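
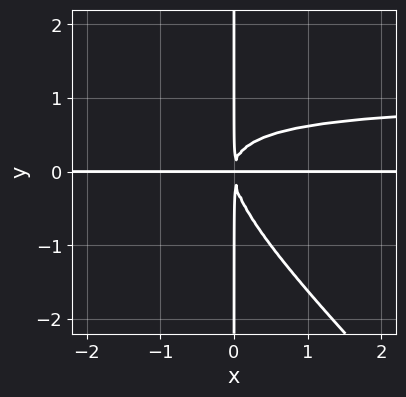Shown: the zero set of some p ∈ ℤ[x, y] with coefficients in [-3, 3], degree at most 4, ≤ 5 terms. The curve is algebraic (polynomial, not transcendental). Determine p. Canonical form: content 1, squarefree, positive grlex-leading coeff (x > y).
First, deg p = 4. A generic line meets the curve in up to 4 points.
Next, against the integer gridlines: every point of the y-axis in the box is on the curve; every point of the x-axis in the box is on the curve.
Finally, these observations pin down the coefficients.

x^2*y^2 + x*y^3 - x^2*y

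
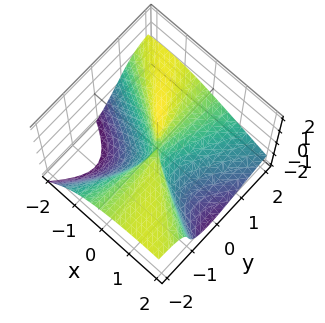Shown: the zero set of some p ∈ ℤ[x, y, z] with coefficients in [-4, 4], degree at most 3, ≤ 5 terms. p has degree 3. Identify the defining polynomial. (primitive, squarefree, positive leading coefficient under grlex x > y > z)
3*y^2*z - 2*y*z^2 + z^3 + 2*x^2 + 3*x*y

1. Degree: the shape is more complex than any degree-2 surface, so deg p = 3.
2. From the visible intercepts: it crosses the x-axis at the gridline x = 0; it crosses the z-axis at the gridline z = 0; the visible y-axis segment lies entirely on the surface.
3. Putting this together gives p.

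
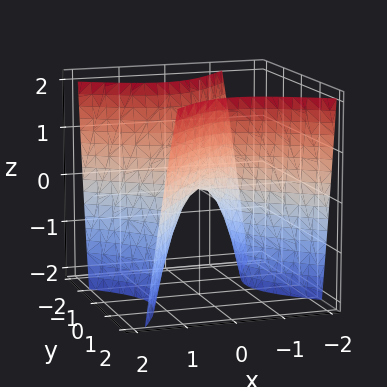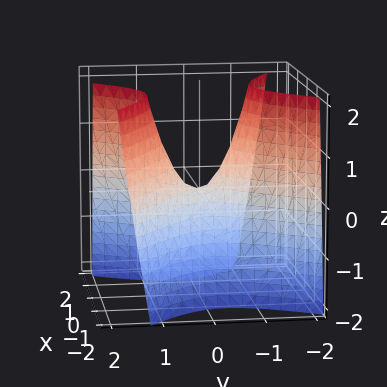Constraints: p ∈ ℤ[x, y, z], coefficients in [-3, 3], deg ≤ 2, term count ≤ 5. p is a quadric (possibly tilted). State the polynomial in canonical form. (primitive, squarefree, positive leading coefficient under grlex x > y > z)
3*x^2 + 2*x*y - 3*y^2 + 2*z

First, deg p = 2.
Then, against the integer gridlines: it crosses the y-axis at the gridline y = 0; one z-axis crossing is at z = 0.
Finally, fitting integer coefficients to these (and the overall shape) gives p.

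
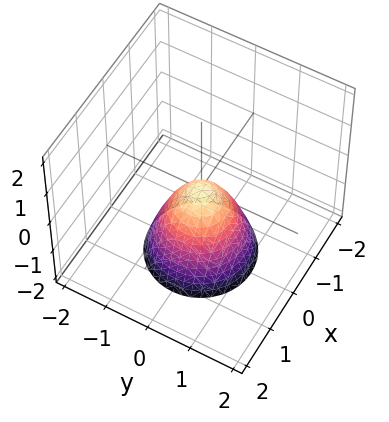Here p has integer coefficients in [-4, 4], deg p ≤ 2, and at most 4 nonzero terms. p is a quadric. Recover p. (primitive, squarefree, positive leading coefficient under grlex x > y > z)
(a) deg p = 2. A paraboloid; a quadric.
(b) Symmetry: the z-axis is an axis of rotation, so x and y enter only as x² + y².
(c) Observable constraints: it meets the x-axis at x = 0 (among the integer gridlines); it crosses the z-axis at the gridline z = 0; a circular section at z = -1 has radius between 0 and 1.
(d) Assembling these constraints gives the stated polynomial.

3*x^2 + 3*y^2 + 2*z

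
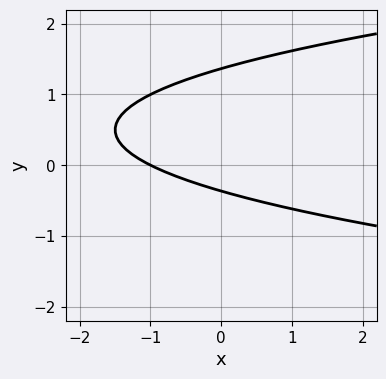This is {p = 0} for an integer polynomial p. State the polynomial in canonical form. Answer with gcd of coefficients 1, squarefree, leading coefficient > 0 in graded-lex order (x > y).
2*y^2 - x - 2*y - 1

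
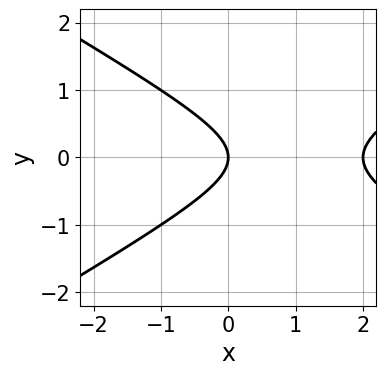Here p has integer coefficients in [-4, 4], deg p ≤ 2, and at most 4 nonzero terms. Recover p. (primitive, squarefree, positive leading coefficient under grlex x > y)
x^2 - 3*y^2 - 2*x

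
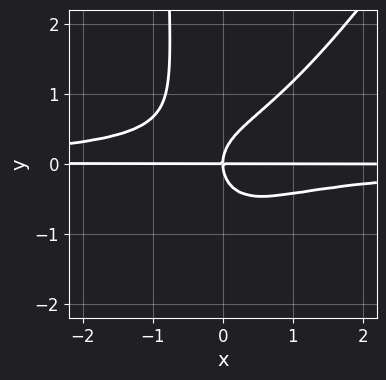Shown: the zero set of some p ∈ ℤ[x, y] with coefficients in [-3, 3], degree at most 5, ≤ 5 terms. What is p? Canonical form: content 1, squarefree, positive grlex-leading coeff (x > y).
(a) The degree is 4 — a generic line meets the curve in up to 4 points.
(b) Against the integer gridlines: the visible x-axis segment lies entirely on the curve; one y-axis crossing is at y = 0.
(c) Together with the visible shape, these determine p as stated.

3*x^2*y^2 - 2*x*y^3 - 2*y^3 + 2*x*y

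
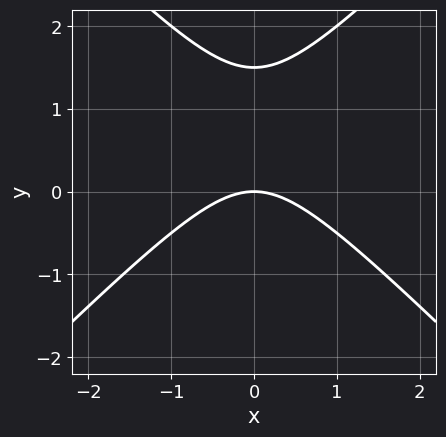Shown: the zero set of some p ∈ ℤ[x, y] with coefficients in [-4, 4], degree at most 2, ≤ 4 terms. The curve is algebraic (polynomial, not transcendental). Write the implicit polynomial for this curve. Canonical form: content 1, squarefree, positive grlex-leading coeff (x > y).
(a) The degree is 2 — a generic line meets the curve in up to 2 points.
(b) Symmetries: it's symmetric under x → −x, forcing even powers of x.
(c) From the visible intercepts: one y-axis crossing is at y = 0; it crosses the x-axis at the gridline x = 0.
(d) Assembling these constraints gives the stated polynomial.

2*x^2 - 2*y^2 + 3*y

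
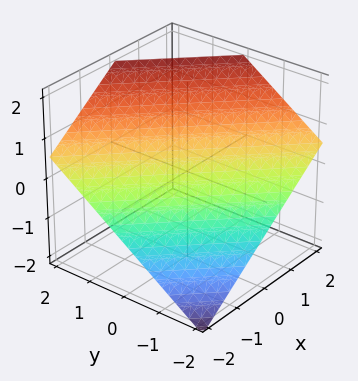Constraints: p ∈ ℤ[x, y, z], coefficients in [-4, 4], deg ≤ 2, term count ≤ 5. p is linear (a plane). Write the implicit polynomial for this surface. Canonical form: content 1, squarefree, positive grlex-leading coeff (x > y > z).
2*x + 2*y - 3*z + 2

The degree is 1 — every cross-section is a straight line — this is a plane.
From the axis intercepts and sections: it crosses the y-axis at the gridline y = -1; it crosses the x-axis at the gridline x = -1.
Solving for integer coefficients yields p as stated.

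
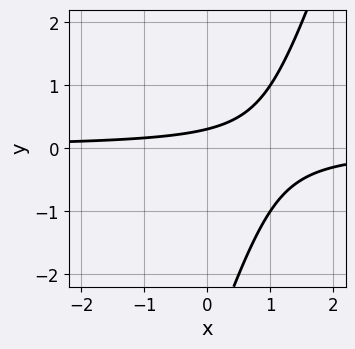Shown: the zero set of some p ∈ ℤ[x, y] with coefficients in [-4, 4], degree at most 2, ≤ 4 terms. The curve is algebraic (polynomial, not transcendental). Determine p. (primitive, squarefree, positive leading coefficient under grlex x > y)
3*x*y - y^2 - 3*y + 1

1. The degree is 2 — a generic line meets the curve in up to 2 points.
2. From the axis intercepts and sections: no x-intercept at any integer in the box.
3. Assembling these constraints gives the stated polynomial.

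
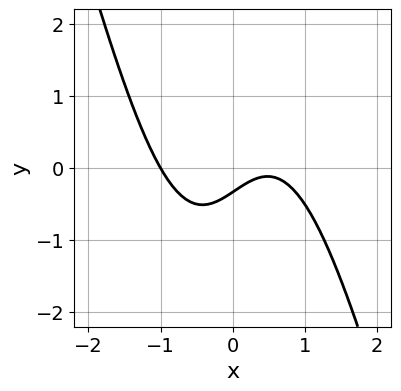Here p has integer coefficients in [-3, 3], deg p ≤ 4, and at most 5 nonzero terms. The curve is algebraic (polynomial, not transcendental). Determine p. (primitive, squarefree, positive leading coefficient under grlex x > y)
deg p = 3. No degree-2 curve has this shape.
Reading off the gridlines: it meets the x-axis at x = -1 (among the integer gridlines).
The integer polynomial consistent with all of this is the stated p.

3*x^3 + x^2*y - 2*x + 3*y + 1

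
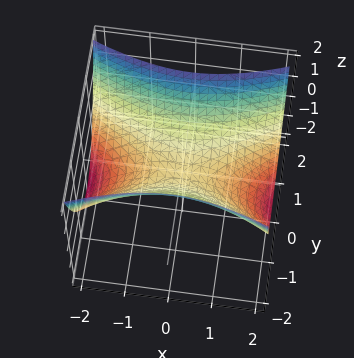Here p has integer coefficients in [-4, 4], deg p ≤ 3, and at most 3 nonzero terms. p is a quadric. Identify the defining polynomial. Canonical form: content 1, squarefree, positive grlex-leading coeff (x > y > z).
First, degree: a saddle surface; a quadric, so deg p = 2.
Next, symmetries: the y ↦ −y reflection is a symmetry, so y appears only in even powers; mirror symmetry x ↦ −x ⇒ only even powers of x.
Then, observable constraints: one z-axis crossing is at z = 0; it crosses the x-axis at the gridline x = 0; one y-axis crossing is at y = 0.
Finally, solving for integer coefficients yields p as stated.

x^2 - 3*y^2 + 3*z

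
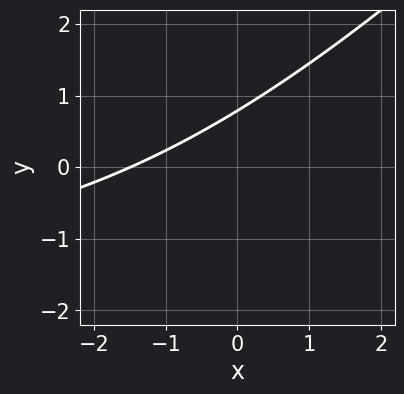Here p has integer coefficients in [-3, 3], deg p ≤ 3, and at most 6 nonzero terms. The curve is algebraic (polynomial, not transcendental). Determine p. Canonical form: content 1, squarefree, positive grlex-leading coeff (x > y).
x*y - y^2 + 2*x - 3*y + 3

Degree: no degree-1 curve has this shape, so deg p = 2.
Putting this together gives p.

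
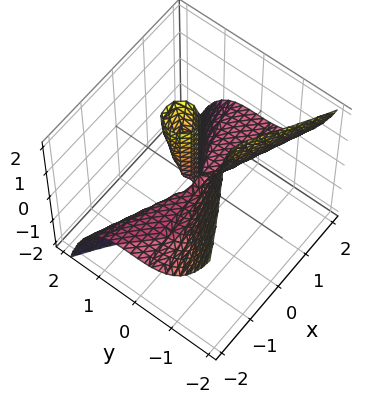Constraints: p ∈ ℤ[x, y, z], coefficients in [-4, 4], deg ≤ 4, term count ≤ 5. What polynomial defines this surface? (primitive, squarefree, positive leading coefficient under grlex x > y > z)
2*x^2*z + 3*y^3 - y*z

1. The degree is 3 — a generic line meets the surface in up to 3 points.
2. Against the integer gridlines: it meets the y-axis at y = 0 (among the integer gridlines); the visible x-axis segment lies entirely on the surface; every point of the z-axis in the box is on the surface.
3. These observations pin down the coefficients.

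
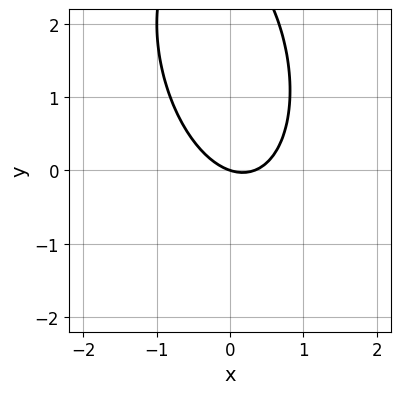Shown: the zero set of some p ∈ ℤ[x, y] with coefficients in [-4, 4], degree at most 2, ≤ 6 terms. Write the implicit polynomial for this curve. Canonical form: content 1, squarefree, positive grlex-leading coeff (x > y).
1. The degree is 2 — the shape is more complex than any degree-1 curve.
2. Against the integer gridlines: it meets the y-axis at y = 0 (among the integer gridlines); it crosses the x-axis at the gridline x = 0.
3. Matching integer coefficients to the picture gives p.

3*x^2 + x*y + y^2 - x - 3*y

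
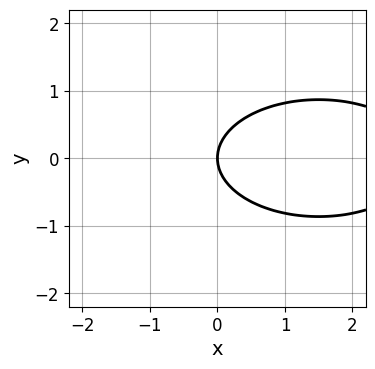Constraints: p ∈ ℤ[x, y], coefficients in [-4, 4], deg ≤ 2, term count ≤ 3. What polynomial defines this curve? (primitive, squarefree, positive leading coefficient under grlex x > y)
x^2 + 3*y^2 - 3*x

The degree is 2 — the shape is more complex than any degree-1 curve.
Symmetries: the y ↦ −y reflection is a symmetry, so y appears only in even powers.
Observable constraints: it crosses the y-axis at the gridline y = 0; it crosses the x-axis at the gridline x = 0.
Together with the visible shape, these determine p as stated.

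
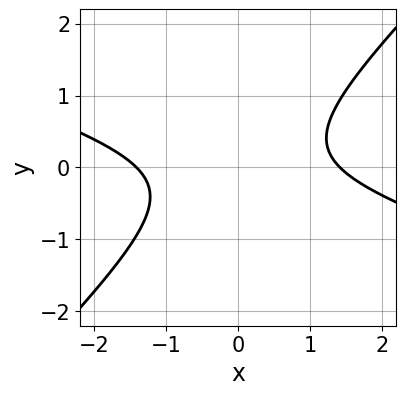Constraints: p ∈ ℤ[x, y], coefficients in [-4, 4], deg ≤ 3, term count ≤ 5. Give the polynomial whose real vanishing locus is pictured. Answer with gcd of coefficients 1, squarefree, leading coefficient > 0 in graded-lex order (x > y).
x^2 + 2*x*y - 3*y^2 - 2

1. deg p = 2. The shape is more complex than any degree-1 curve.
2. From the visible intercepts: no y-intercept at any integer in the box.
3. Putting this together gives p.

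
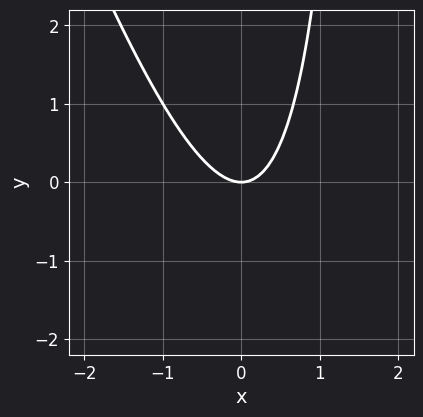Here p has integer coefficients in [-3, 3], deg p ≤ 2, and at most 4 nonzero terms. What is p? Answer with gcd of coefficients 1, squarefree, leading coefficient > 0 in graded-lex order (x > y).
3*x^2 + x*y - 2*y

deg p = 2. A generic line meets the curve in up to 2 points.
From the axis intercepts and sections: one y-axis crossing is at y = 0; one x-axis crossing is at x = 0.
The integer polynomial consistent with all of this is the stated p.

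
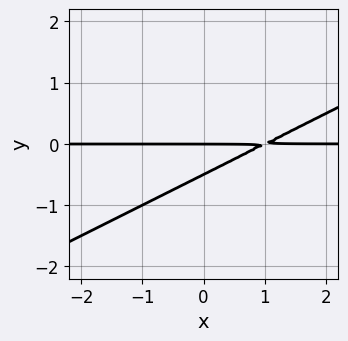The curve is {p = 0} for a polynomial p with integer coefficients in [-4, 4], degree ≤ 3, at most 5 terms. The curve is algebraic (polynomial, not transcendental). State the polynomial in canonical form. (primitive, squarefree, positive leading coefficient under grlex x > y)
x*y - 2*y^2 - y

deg p = 2. A generic line meets the curve in up to 2 points.
Checking where it meets the axes: every point of the x-axis in the box is on the curve; it crosses the y-axis at the gridline y = 0.
Assembling these constraints gives the stated polynomial.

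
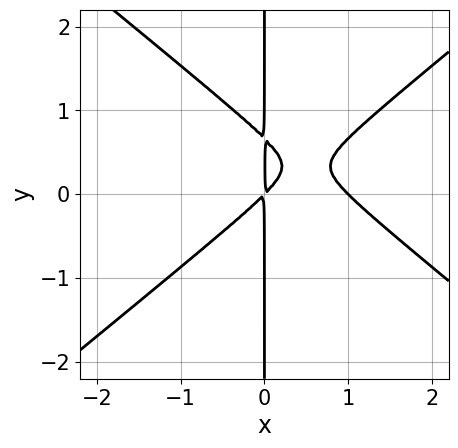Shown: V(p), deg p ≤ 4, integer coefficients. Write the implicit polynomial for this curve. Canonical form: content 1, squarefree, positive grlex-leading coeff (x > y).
(a) deg p = 3.
(b) Against the integer gridlines: the visible y-axis segment lies entirely on the curve; one x-axis crossing is at x = 1.
(c) The integer polynomial consistent with all of this is the stated p.

2*x^3 - 3*x*y^2 - 2*x^2 + 2*x*y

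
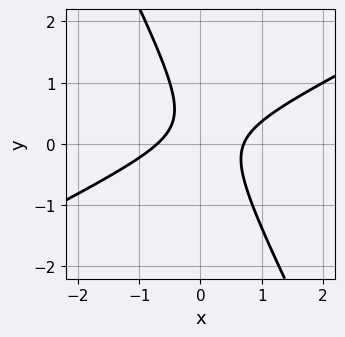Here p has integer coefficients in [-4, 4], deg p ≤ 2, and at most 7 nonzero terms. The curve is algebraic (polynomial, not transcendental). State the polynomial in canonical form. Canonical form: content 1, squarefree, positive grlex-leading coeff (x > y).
2*x^2 - 3*x*y - 2*y^2 + y - 1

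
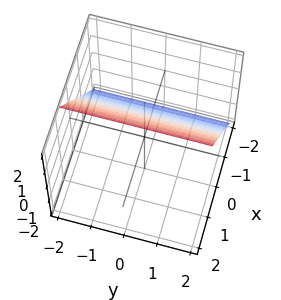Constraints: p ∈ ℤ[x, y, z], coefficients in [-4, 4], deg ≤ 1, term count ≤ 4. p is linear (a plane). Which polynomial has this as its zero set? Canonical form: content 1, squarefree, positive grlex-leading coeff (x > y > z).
3*x - 2*z + 2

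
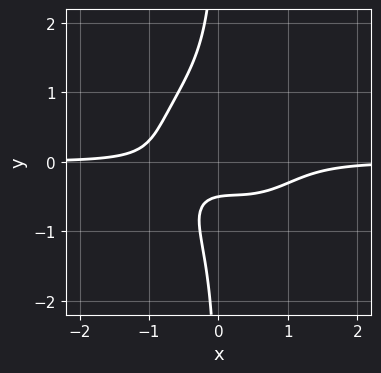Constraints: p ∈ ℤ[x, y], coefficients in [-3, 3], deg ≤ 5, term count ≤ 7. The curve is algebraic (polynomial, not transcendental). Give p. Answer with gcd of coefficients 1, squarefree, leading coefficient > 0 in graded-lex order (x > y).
3*x^3*y + 3*x*y^3 - 2*x^2*y + 2*y + 1

(a) deg p = 4.
(b) From the axis intercepts and sections: the curve avoids every integer x-axis point in the box.
(c) Together with the visible shape, these determine p as stated.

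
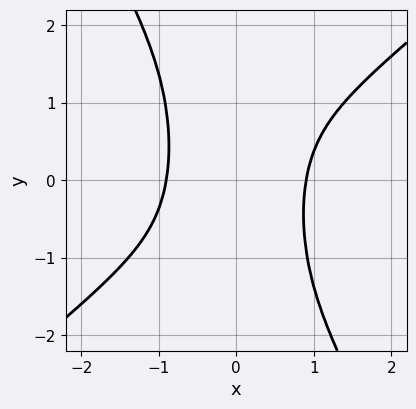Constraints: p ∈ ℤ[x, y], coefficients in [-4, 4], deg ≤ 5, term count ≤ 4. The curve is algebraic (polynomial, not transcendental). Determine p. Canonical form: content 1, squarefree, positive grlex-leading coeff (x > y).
Degree: the shape is more complex than any degree-3 curve, so deg p = 4.
From the axis intercepts and sections: it misses every integer gridline on the y-axis.
Matching integer coefficients to the picture gives p.

3*x^4 - 2*x^3*y - 2*x^2*y^2 - 2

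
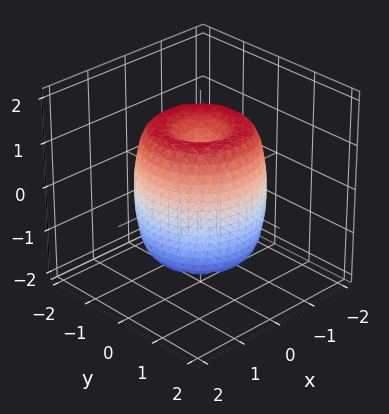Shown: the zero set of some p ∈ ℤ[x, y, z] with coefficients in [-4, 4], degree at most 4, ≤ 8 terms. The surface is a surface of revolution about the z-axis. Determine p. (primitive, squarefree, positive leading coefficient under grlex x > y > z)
First, deg p = 4.
Next, symmetry: the z-axis is an axis of rotation, so x and y enter only as x² + y².
Then, from the axis intercepts and sections: a circular section at z = 0 has radius between 1 and 2; the z-axis gridline crossings are at z ∈ {-1, 1}.
Finally, the integer polynomial consistent with all of this is the stated p.

2*x^4 + 4*x^2*y^2 + 2*y^4 - 3*x^2 - 3*y^2 + z^2 - 1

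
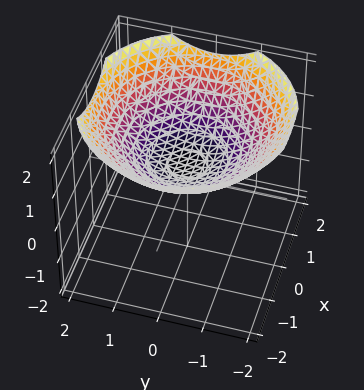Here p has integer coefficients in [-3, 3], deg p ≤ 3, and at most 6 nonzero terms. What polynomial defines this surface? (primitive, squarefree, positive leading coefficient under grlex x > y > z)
x^2 + y^2 - 3*z + 1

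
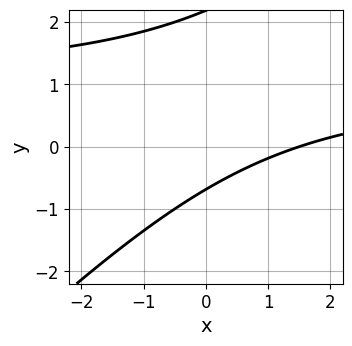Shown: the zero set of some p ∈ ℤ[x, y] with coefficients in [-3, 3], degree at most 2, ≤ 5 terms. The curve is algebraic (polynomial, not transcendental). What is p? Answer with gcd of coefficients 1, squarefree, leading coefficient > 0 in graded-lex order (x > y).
2*x*y - 2*y^2 - 2*x + 3*y + 3

First, deg p = 2. No degree-1 curve has this shape.
Finally, solving for integer coefficients yields p as stated.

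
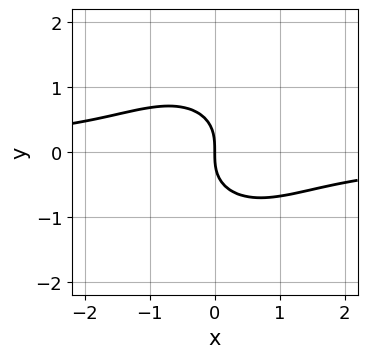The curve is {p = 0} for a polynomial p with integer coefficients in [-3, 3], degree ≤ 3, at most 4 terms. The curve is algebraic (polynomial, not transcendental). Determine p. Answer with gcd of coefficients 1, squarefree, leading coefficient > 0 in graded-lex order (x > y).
First, deg p = 3.
Next, against the integer gridlines: it crosses the y-axis at the gridline y = 0; one x-axis crossing is at x = 0.
Finally, matching integer coefficients to the picture gives p.

x^2*y + y^3 + x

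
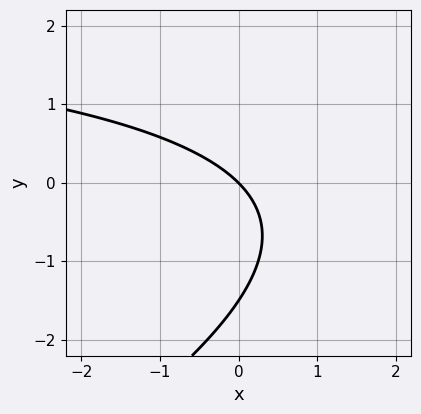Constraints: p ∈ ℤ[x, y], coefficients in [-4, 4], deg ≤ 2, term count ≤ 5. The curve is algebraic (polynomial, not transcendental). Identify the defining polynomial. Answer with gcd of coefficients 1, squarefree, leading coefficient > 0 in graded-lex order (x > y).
x*y - 2*y^2 - 3*x - 3*y

(a) deg p = 2. No degree-1 curve has this shape.
(b) From the visible intercepts: one y-axis crossing is at y = 0; one x-axis crossing is at x = 0.
(c) The integer polynomial consistent with all of this is the stated p.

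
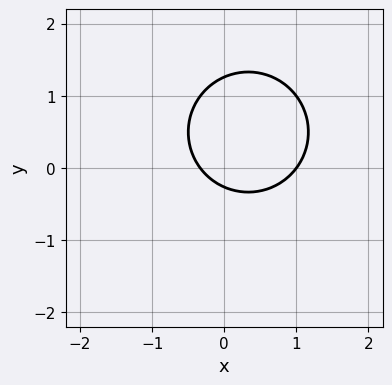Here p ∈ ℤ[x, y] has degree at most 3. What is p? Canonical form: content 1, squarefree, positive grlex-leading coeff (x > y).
3*x^2 + 3*y^2 - 2*x - 3*y - 1

1. Degree: a generic line meets the curve in up to 2 points, so deg p = 2.
2. Reading off the gridlines: it meets the x-axis at x = 1 (among the integer gridlines).
3. Matching integer coefficients to the picture gives p.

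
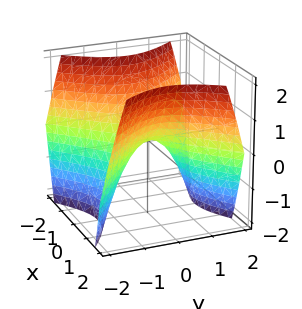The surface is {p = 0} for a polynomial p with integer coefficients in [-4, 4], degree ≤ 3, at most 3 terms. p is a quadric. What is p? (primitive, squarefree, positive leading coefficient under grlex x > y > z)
x^2 - y^2 - z

1. Degree: a hyperbolic paraboloid; a quadric, so deg p = 2.
2. Symmetries: the y ↦ −y reflection is a symmetry, so y appears only in even powers; it's symmetric under x → −x, forcing even powers of x.
3. Reading off the gridlines: it crosses the z-axis at the gridline z = 0; one x-axis crossing is at x = 0; one y-axis crossing is at y = 0.
4. The integer polynomial consistent with all of this is the stated p.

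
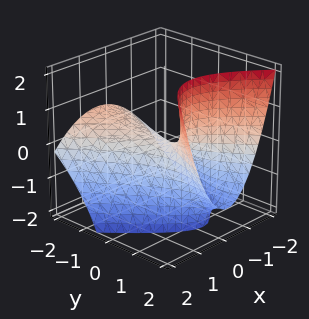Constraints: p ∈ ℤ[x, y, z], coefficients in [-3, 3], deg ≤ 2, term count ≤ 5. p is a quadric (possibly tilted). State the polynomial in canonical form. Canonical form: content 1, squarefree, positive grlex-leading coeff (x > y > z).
3*x^2 + x*y - y^2 - 3*y*z + 3*z

First, degree: no degree-1 surface has this shape, so deg p = 2.
Next, reading off the gridlines: one y-axis crossing is at y = 0; it crosses the x-axis at the gridline x = 0; it meets the z-axis at z = 0 (among the integer gridlines).
Finally, putting this together gives p.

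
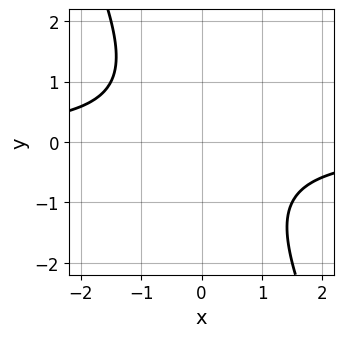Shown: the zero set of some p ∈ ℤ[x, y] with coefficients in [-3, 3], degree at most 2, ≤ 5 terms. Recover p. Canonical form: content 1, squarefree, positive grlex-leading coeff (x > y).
2*x*y + y^2 + 2

(a) Degree: no degree-1 curve has this shape, so deg p = 2.
(b) Checking where it meets the axes: no x-intercept at any integer in the box; the curve avoids every integer y-axis point in the box.
(c) These observations pin down the coefficients.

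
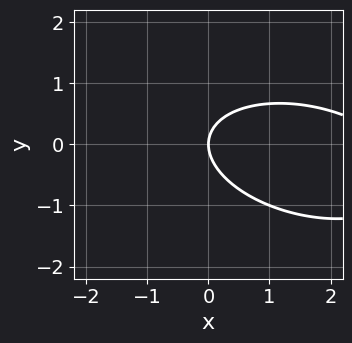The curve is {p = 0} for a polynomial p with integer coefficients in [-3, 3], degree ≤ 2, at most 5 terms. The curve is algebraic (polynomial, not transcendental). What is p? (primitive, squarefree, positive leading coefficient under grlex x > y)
1. deg p = 2. The shape is more complex than any degree-1 curve.
2. From the axis intercepts and sections: it meets the y-axis at y = 0 (among the integer gridlines); it crosses the x-axis at the gridline x = 0.
3. Together with the visible shape, these determine p as stated.

x^2 + x*y + 3*y^2 - 3*x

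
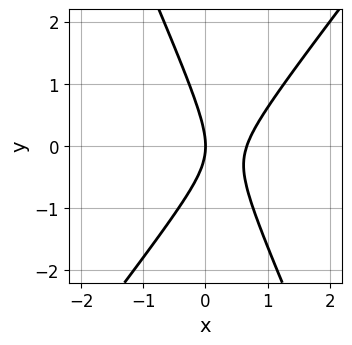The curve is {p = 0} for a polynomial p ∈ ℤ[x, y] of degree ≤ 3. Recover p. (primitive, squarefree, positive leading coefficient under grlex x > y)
First, the degree is 2 — no degree-1 curve has this shape.
Then, from the axis intercepts and sections: it crosses the y-axis at the gridline y = 0; one x-axis crossing is at x = 0.
Finally, putting this together gives p.

3*x^2 - x*y - y^2 - 2*x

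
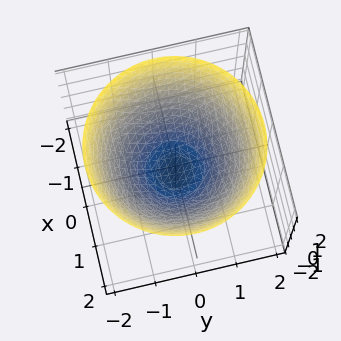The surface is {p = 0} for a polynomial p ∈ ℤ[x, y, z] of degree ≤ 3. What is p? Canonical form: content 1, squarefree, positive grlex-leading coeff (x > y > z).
2*x^2 + 2*y^2 - 3*z - 2

(a) deg p = 2. The shape is more complex than any degree-1 surface.
(b) Symmetry: the surface is invariant under rotation about z: p = q(x² + y², z).
(c) From the axis intercepts and sections: a circular section at z = 0 has radius exactly 1; the x-axis gridline crossings are at x ∈ {-1, 1}.
(d) Matching integer coefficients to the picture gives p. Check: (0, 1, 0) on the y-axis lies on the surface, and p(0, 1, 0) = 0. ✓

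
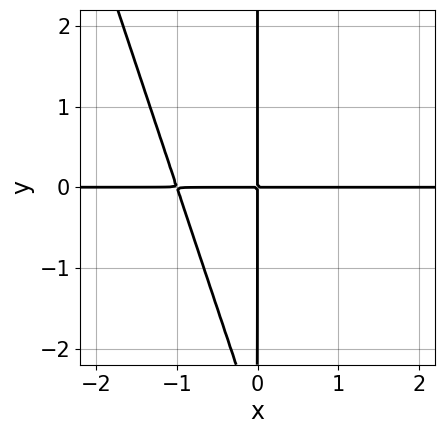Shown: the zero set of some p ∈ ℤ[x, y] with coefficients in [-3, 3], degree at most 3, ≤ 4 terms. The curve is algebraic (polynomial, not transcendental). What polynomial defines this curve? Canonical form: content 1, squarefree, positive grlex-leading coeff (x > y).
Degree: a generic line meets the curve in up to 3 points, so deg p = 3.
Checking where it meets the axes: every point of the y-axis in the box is on the curve; the visible x-axis segment lies entirely on the curve.
Solving for integer coefficients yields p as stated.

3*x^2*y + x*y^2 + 3*x*y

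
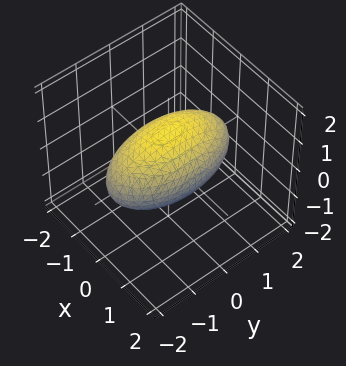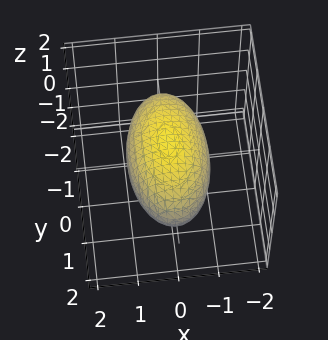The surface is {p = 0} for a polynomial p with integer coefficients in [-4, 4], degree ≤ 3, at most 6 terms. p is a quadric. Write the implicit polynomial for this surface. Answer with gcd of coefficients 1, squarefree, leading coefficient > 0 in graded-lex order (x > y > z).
1. Degree: bounded and convex; a quadric, so deg p = 2.
2. Symmetries: it's symmetric under x → −x, forcing even powers of x; mirror symmetry y ↦ −y ⇒ only even powers of y; mirror symmetry z ↦ −z ⇒ only even powers of z.
3. Against the integer gridlines: the z-axis gridline crossings are at z ∈ {-1, 1}; among the integer gridlines, it crosses the x-axis at x ∈ {-1, 1}.
4. Together with the visible shape, these determine p as stated.

3*x^2 + y^2 + 3*z^2 - 3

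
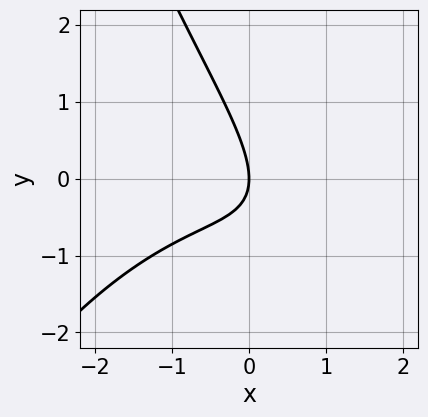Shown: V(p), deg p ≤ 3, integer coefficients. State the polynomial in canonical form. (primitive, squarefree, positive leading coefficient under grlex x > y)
x^3 + 3*x*y + 2*y^2 + 3*x

(a) deg p = 3. The shape is more complex than any degree-2 curve.
(b) Reading off the gridlines: it crosses the x-axis at the gridline x = 0; it crosses the y-axis at the gridline y = 0.
(c) The integer polynomial consistent with all of this is the stated p.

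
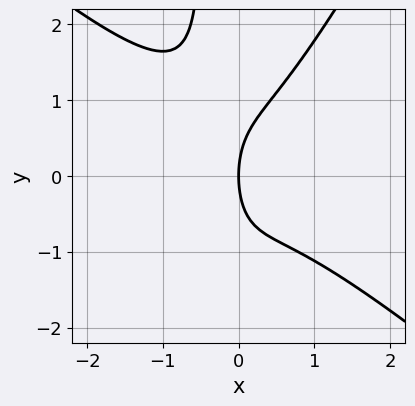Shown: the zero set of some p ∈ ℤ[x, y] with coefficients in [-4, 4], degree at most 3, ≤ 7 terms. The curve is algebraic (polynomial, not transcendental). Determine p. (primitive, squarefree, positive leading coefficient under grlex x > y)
3*x^3 + 2*x^2*y - 2*x*y^2 - y^2 + 3*x

(a) Degree: a generic line meets the curve in up to 3 points, so deg p = 3.
(b) From the axis intercepts and sections: one y-axis crossing is at y = 0; one x-axis crossing is at x = 0.
(c) Putting this together gives p.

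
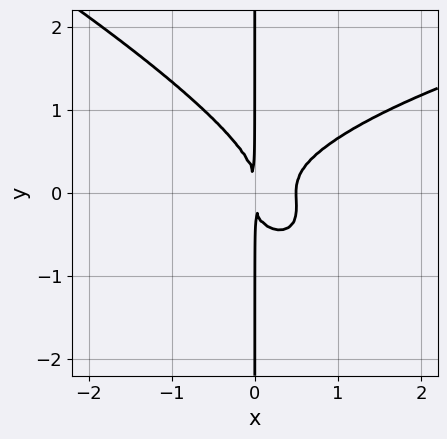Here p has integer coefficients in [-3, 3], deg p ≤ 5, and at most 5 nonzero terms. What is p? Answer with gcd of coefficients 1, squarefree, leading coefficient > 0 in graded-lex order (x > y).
x^2*y^2 + 2*x*y^3 - 2*x^3 + x^2

(a) The degree is 4 — a generic line meets the curve in up to 4 points.
(b) Checking where it meets the axes: every point of the y-axis in the box is on the curve.
(c) Together with the visible shape, these determine p as stated.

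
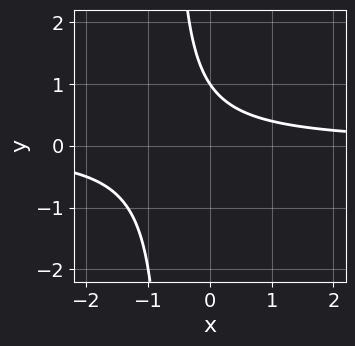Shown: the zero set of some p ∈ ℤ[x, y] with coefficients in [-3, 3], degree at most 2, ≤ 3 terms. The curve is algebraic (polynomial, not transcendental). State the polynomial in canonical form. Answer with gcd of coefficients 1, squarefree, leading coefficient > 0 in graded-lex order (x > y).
3*x*y + 2*y - 2

1. Degree: the shape is more complex than any degree-1 curve, so deg p = 2.
2. Against the integer gridlines: it crosses the y-axis at the gridline y = 1; it misses every integer gridline on the x-axis.
3. These observations pin down the coefficients.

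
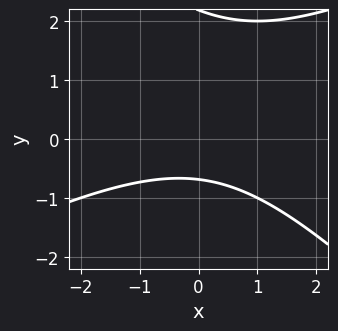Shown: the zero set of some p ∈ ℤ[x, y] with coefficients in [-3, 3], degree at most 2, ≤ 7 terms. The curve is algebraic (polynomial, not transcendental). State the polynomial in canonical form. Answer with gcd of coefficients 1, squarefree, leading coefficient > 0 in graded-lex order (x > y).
1. Degree: the shape is more complex than any degree-1 curve, so deg p = 2.
2. Checking where it meets the axes: the curve avoids every integer x-axis point in the box.
3. The integer polynomial consistent with all of this is the stated p.

x^2 - x*y - 2*y^2 + 3*y + 3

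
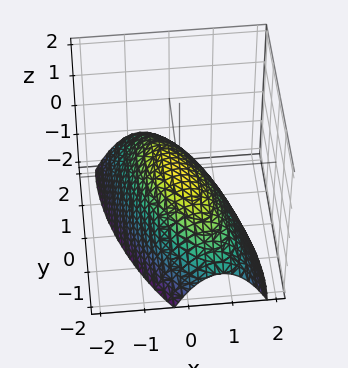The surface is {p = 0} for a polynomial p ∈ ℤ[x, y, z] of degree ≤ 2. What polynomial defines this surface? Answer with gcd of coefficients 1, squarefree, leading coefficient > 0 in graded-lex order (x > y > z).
3*x^2 + 2*x*y + y^2 + 3*z

First, degree: no degree-1 surface has this shape, so deg p = 2.
Next, from the axis intercepts and sections: one x-axis crossing is at x = 0; it meets the z-axis at z = 0 (among the integer gridlines); it meets the y-axis at y = 0 (among the integer gridlines).
Finally, assembling these constraints gives the stated polynomial.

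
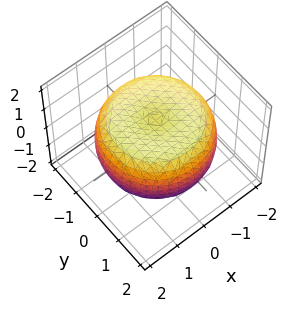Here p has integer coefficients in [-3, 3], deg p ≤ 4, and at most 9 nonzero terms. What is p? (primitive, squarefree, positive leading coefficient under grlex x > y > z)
x^4 + 2*x^2*y^2 + y^4 - 2*x^2 - 2*y^2 + 3*z^2 - 3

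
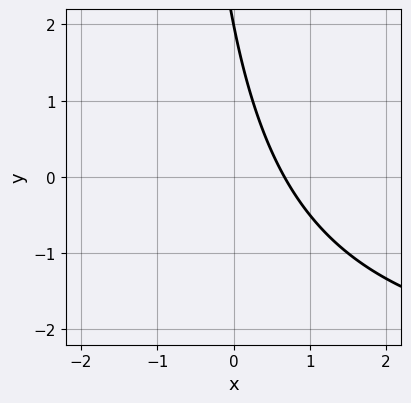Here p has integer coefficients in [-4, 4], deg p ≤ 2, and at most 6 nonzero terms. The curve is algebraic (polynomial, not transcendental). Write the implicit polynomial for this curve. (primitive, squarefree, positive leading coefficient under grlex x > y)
x*y + 3*x + y - 2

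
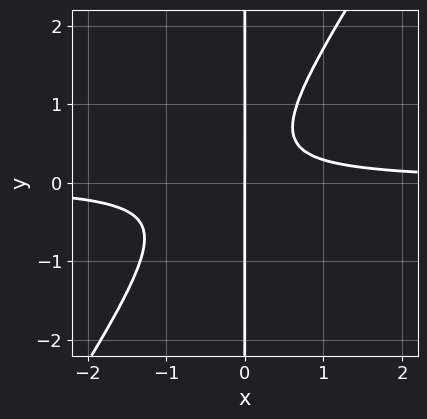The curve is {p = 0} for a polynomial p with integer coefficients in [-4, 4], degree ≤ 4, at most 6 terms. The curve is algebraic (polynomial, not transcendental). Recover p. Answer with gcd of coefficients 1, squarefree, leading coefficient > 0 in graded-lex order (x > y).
1. The degree is 3 — a generic line meets the curve in up to 3 points.
2. Against the integer gridlines: one x-axis crossing is at x = 0; the visible y-axis segment lies entirely on the curve.
3. Assembling these constraints gives the stated polynomial.

3*x^2*y - 2*x*y^2 + x*y - x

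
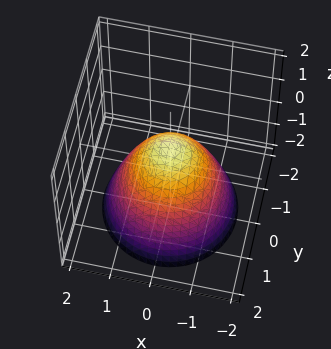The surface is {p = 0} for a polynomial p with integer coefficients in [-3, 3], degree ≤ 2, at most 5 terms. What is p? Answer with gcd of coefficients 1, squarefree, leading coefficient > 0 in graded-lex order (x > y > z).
3*x^2 + 3*y^2 + 3*z - 2

1. deg p = 2. A generic line meets the surface in up to 2 points.
2. By symmetry, the surface is invariant under rotation about z: p = q(x² + y², z).
3. Checking where it meets the axes: a circular section at z = 0 has radius between 0 and 1.
4. Putting this together gives p.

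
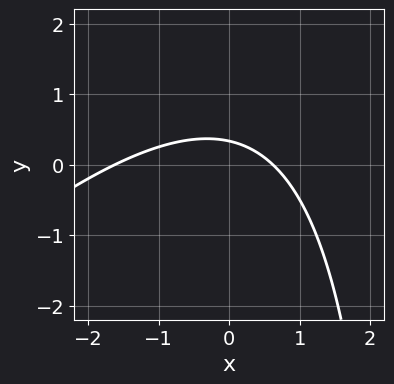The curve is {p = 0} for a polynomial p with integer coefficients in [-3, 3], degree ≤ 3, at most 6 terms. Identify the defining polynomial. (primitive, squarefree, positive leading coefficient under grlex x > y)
x^2 - x*y + x + 3*y - 1

deg p = 2. The shape is more complex than any degree-1 curve.
Solving for integer coefficients yields p as stated.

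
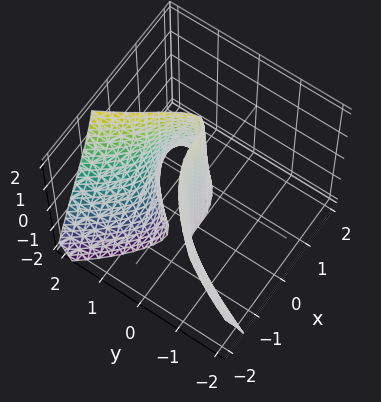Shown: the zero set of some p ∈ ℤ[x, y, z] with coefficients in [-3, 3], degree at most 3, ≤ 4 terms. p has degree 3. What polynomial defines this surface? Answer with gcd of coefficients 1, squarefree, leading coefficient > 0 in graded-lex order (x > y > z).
2*x^3 + 2*x*y*z + 3*y^2 - 3*y

The degree is 3 — the shape is more complex than any degree-2 surface.
Against the integer gridlines: the visible z-axis segment lies entirely on the surface; it crosses the x-axis at the gridline x = 0; among the integer gridlines, it crosses the y-axis at y ∈ {0, 1}.
Together with the visible shape, these determine p as stated.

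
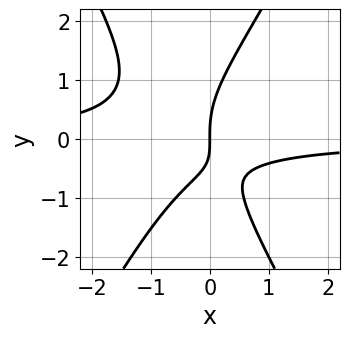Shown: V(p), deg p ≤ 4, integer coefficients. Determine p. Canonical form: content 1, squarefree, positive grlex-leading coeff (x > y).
(a) The degree is 3 — no degree-2 curve has this shape.
(b) From the visible intercepts: it meets the y-axis at y = 0 (among the integer gridlines); one x-axis crossing is at x = 0.
(c) Solving for integer coefficients yields p as stated.

3*x^2*y - y^3 + 2*x*y + 2*x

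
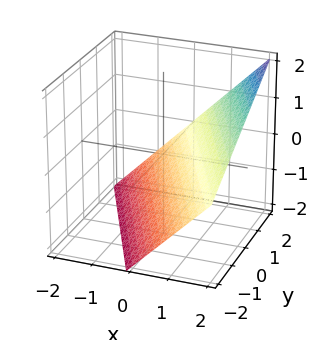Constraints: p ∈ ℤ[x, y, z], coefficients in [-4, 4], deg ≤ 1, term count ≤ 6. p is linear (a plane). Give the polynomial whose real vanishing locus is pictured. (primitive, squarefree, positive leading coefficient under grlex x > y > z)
(a) The degree is 1 — every cross-section is a straight line — this is a plane.
(b) Against the integer gridlines: one z-axis crossing is at z = -1; one y-axis crossing is at y = 2; it meets the x-axis at x = 1 (among the integer gridlines).
(c) Assembling these constraints gives the stated polynomial.

2*x + y - 2*z - 2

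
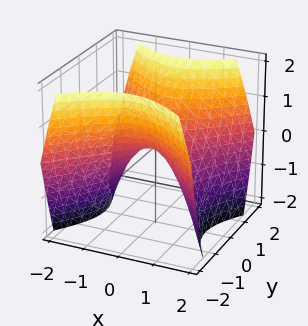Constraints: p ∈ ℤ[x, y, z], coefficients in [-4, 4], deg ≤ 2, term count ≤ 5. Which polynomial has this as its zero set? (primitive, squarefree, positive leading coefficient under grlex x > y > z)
x^2 - y^2 + z

1. Degree: a saddle surface; a quadric, so deg p = 2.
2. Symmetries: it's symmetric under y → −y, forcing even powers of y; mirror symmetry x ↦ −x ⇒ only even powers of x.
3. From the visible intercepts: it crosses the x-axis at the gridline x = 0; it meets the y-axis at y = 0 (among the integer gridlines); one z-axis crossing is at z = 0.
4. Matching integer coefficients to the picture gives p.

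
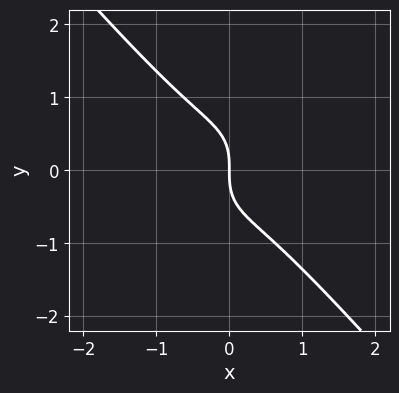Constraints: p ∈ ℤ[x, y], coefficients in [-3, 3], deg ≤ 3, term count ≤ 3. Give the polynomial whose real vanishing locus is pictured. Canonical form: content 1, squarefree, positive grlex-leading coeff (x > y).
3*x^3 + 2*y^3 + 2*x

(a) The degree is 3 — a generic line meets the curve in up to 3 points.
(b) From the visible intercepts: it meets the x-axis at x = 0 (among the integer gridlines); it meets the y-axis at y = 0 (among the integer gridlines).
(c) Together with the visible shape, these determine p as stated.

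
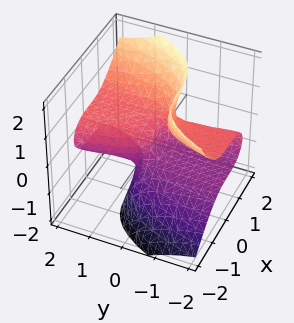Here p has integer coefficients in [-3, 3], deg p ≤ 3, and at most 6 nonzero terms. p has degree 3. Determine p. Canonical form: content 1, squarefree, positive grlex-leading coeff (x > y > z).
1. The degree is 3 — a generic line meets the surface in up to 3 points.
2. Observable constraints: it crosses the z-axis at the gridline z = 0; it meets the x-axis at x = 0 (among the integer gridlines); one y-axis crossing is at y = 0.
3. Together with the visible shape, these determine p as stated.

2*x^3 - 3*y*z^2 - z^3 + y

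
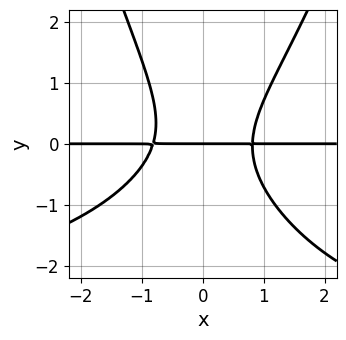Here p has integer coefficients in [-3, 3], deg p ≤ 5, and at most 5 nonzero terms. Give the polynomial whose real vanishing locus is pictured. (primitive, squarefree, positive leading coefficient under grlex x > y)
x^2*y^2 + 3*x^2*y - x*y^2 - 2*y^3 - 2*y

First, deg p = 4. No degree-3 curve has this shape.
Next, against the integer gridlines: every point of the x-axis in the box is on the curve; it meets the y-axis at y = 0 (among the integer gridlines).
Finally, assembling these constraints gives the stated polynomial.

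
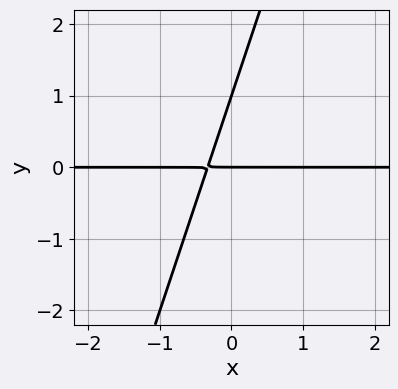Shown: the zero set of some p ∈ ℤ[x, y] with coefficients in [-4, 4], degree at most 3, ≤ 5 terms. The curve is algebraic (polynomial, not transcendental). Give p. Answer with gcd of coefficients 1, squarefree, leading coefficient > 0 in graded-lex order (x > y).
1. The degree is 2 — a generic line meets the curve in up to 2 points.
2. Checking where it meets the axes: among the integer gridlines, it crosses the y-axis at y ∈ {0, 1}; every point of the x-axis in the box is on the curve.
3. Fitting integer coefficients to these (and the overall shape) gives p.

3*x*y - y^2 + y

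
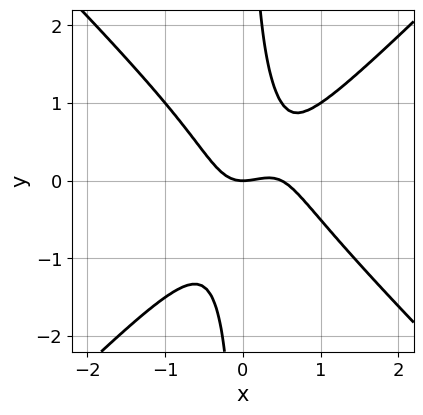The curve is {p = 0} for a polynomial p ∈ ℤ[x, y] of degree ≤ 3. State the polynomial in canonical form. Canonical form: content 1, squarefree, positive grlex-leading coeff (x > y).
First, the degree is 3 — no degree-2 curve has this shape.
Next, checking where it meets the axes: it crosses the y-axis at the gridline y = 0; one x-axis crossing is at x = 0.
Finally, the integer polynomial consistent with all of this is the stated p.

2*x^3 - 2*x*y^2 - x^2 + y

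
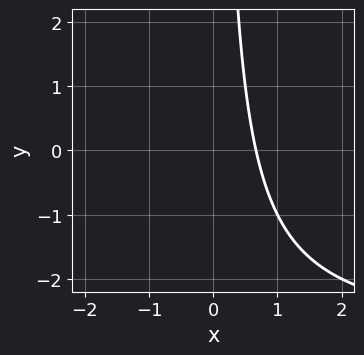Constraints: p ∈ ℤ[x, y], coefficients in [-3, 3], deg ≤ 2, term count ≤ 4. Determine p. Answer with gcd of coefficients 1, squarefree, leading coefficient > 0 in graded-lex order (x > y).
First, the degree is 2 — the shape is more complex than any degree-1 curve.
Then, from the visible intercepts: the curve avoids every integer y-axis point in the box.
Finally, putting this together gives p.

x*y + 3*x - 2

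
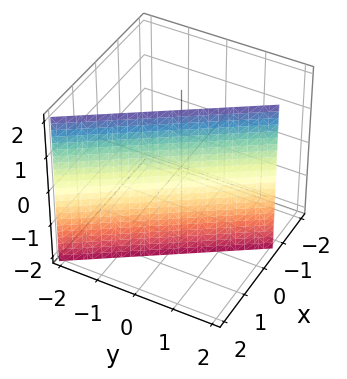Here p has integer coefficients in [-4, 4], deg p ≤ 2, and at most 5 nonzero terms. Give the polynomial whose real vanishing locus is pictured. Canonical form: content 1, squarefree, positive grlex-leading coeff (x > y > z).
deg p = 1.
From the visible intercepts: it crosses the y-axis at the gridline y = 1; it misses every integer gridline on the z-axis.
Solving for integer coefficients yields p as stated.

3*x + 2*y - 2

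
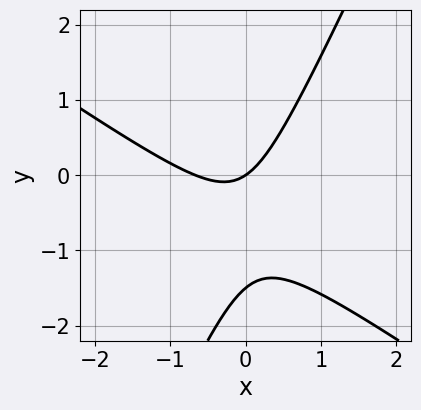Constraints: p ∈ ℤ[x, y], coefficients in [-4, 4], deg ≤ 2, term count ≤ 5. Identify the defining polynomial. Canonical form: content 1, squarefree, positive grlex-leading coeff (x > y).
3*x^2 + 3*x*y - 2*y^2 + 2*x - 3*y

First, degree: no degree-1 curve has this shape, so deg p = 2.
Next, from the axis intercepts and sections: it crosses the y-axis at the gridline y = 0; it crosses the x-axis at the gridline x = 0.
Finally, assembling these constraints gives the stated polynomial.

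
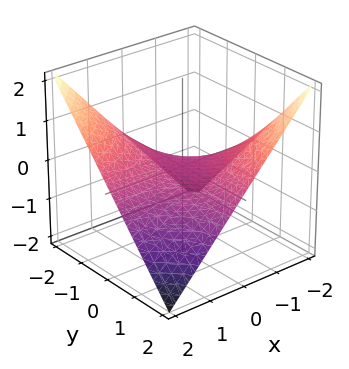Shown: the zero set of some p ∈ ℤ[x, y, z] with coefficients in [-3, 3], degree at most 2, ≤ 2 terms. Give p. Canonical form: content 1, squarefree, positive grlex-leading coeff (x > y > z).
x*y + 2*z

First, degree: a saddle surface; a quadric, so deg p = 2.
Then, against the integer gridlines: it meets the z-axis at z = 0 (among the integer gridlines); every point of the y-axis in the box is on the surface; the visible x-axis segment lies entirely on the surface.
Finally, fitting integer coefficients to these (and the overall shape) gives p.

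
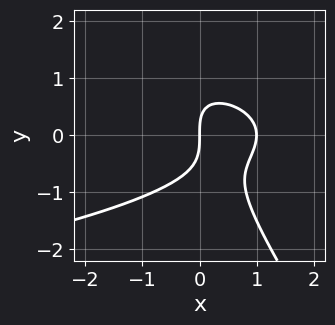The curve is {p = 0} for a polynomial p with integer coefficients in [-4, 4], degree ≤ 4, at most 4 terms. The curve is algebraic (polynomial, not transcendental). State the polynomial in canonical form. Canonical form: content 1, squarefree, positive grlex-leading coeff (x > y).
1. deg p = 3. The shape is more complex than any degree-2 curve.
2. From the visible intercepts: among the integer gridlines, it crosses the x-axis at x ∈ {0, 1}; one y-axis crossing is at y = 0.
3. Assembling these constraints gives the stated polynomial.

3*x*y^2 + 2*y^3 + 3*x^2 - 3*x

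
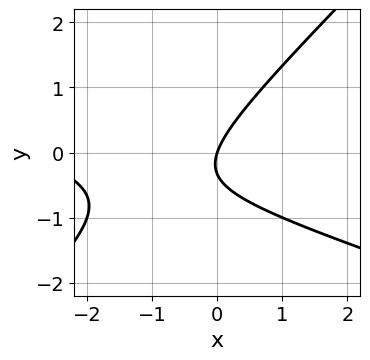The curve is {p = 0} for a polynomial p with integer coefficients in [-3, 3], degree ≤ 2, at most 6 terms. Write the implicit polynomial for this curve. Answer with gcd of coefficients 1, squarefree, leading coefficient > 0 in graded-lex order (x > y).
1. Degree: a generic line meets the curve in up to 2 points, so deg p = 2.
2. Against the integer gridlines: it crosses the y-axis at the gridline y = 0; it meets the x-axis at x = 0 (among the integer gridlines).
3. These observations pin down the coefficients.

x^2 + 2*x*y - 3*y^2 + 3*x - y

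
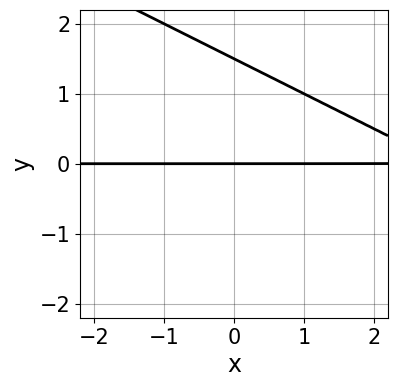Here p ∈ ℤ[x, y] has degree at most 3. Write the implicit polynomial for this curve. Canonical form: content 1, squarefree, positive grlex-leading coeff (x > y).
x*y + 2*y^2 - 3*y

1. The degree is 2 — no degree-1 curve has this shape.
2. From the axis intercepts and sections: every point of the x-axis in the box is on the curve; it meets the y-axis at y = 0 (among the integer gridlines).
3. The integer polynomial consistent with all of this is the stated p.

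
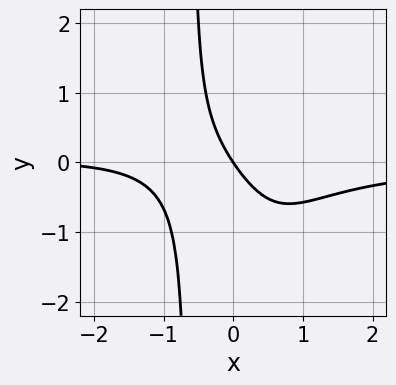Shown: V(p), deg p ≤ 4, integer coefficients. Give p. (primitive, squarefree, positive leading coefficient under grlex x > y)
3*x^3*y + x^2 + 2*x*y + 3*x + 2*y

First, the degree is 4 — the shape is more complex than any degree-3 curve.
Then, from the axis intercepts and sections: it crosses the x-axis at the gridline x = 0; one y-axis crossing is at y = 0.
Finally, solving for integer coefficients yields p as stated.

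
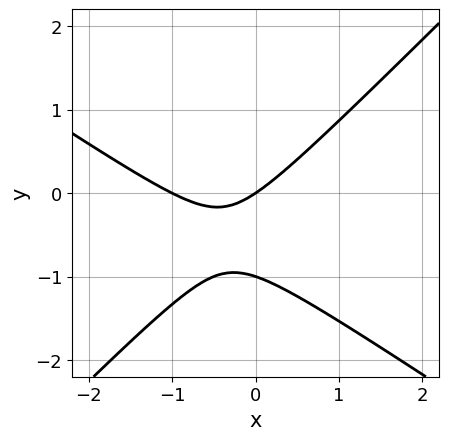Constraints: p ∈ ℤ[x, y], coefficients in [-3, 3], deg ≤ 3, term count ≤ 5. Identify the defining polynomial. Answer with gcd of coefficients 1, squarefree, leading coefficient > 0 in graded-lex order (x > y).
2*x^2 + x*y - 3*y^2 + 2*x - 3*y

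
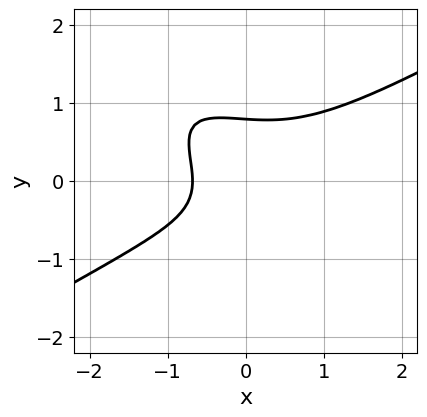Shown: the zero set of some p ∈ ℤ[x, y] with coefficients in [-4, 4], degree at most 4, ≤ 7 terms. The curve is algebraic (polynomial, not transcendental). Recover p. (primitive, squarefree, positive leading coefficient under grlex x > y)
Degree: no degree-2 curve has this shape, so deg p = 3.
Solving for integer coefficients yields p as stated.

x^3 - 2*x*y^2 - 2*y^3 + x + 1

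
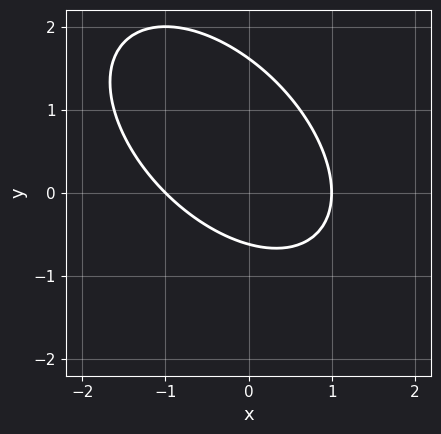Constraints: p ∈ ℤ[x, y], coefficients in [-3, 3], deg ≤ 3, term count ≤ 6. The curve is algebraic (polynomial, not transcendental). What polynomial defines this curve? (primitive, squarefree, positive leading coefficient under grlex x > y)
1. deg p = 2. A generic line meets the curve in up to 2 points.
2. From the visible intercepts: among the integer gridlines, it crosses the x-axis at x ∈ {-1, 1}.
3. These observations pin down the coefficients.

x^2 + x*y + y^2 - y - 1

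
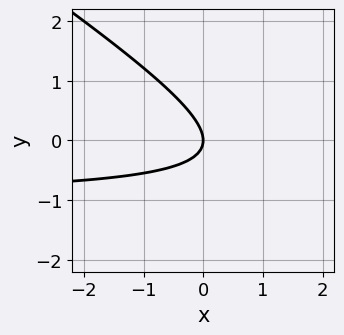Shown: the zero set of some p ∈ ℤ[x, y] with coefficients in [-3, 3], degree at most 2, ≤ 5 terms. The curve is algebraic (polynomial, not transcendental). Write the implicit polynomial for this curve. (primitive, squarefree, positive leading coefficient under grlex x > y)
2*x*y + 3*y^2 + 2*x

(a) deg p = 2. No degree-1 curve has this shape.
(b) Against the integer gridlines: it crosses the y-axis at the gridline y = 0; it meets the x-axis at x = 0 (among the integer gridlines).
(c) Solving for integer coefficients yields p as stated.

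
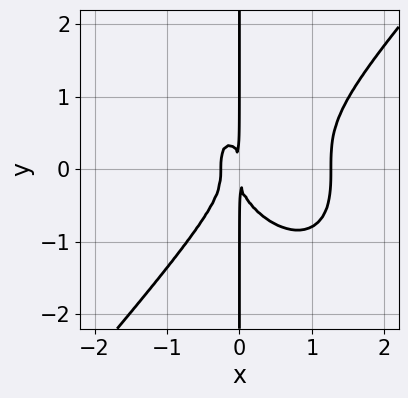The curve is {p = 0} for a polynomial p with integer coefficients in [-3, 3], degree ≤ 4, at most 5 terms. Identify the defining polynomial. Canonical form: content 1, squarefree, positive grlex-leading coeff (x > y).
(a) deg p = 4. No degree-3 curve has this shape.
(b) Reading off the gridlines: every point of the y-axis in the box is on the curve.
(c) These observations pin down the coefficients.

3*x^4 - 2*x*y^3 - 3*x^3 - x^2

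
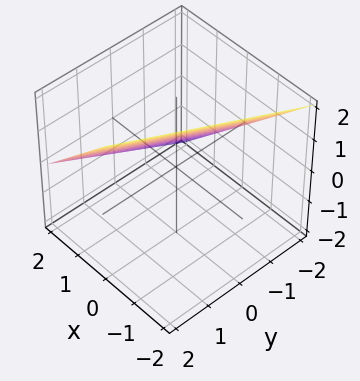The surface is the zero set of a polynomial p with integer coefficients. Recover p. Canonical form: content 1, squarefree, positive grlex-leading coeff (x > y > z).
2*x - y + 2*z - 2

(a) deg p = 1.
(b) Observable constraints: one z-axis crossing is at z = 1; it meets the x-axis at x = 1 (among the integer gridlines); it meets the y-axis at y = -2 (among the integer gridlines).
(c) These observations pin down the coefficients.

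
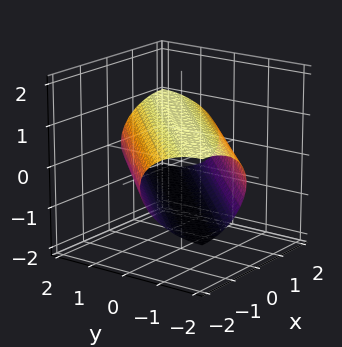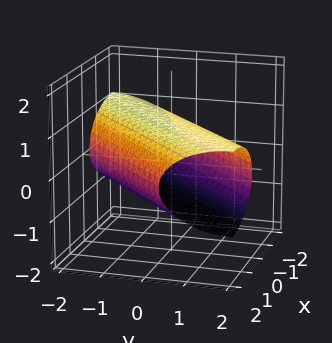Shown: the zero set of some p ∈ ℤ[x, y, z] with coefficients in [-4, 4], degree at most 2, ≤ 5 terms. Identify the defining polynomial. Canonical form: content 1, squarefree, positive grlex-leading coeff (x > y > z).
x^2 - 2*x*y + y^2 + 3*z^2 - 3

(a) Degree: the shape is more complex than any degree-1 surface, so deg p = 2.
(b) Reading off the gridlines: among the integer gridlines, it crosses the z-axis at z ∈ {-1, 1}.
(c) Assembling these constraints gives the stated polynomial.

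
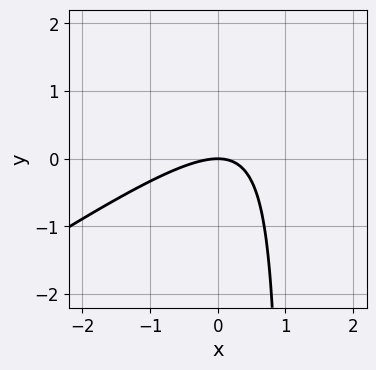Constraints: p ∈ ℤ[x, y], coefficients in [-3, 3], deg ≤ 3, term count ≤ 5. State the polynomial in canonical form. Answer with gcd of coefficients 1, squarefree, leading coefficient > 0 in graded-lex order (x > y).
2*x^2 - 3*x*y + 3*y

deg p = 2. No degree-1 curve has this shape.
Observable constraints: it meets the y-axis at y = 0 (among the integer gridlines); it crosses the x-axis at the gridline x = 0.
Fitting integer coefficients to these (and the overall shape) gives p.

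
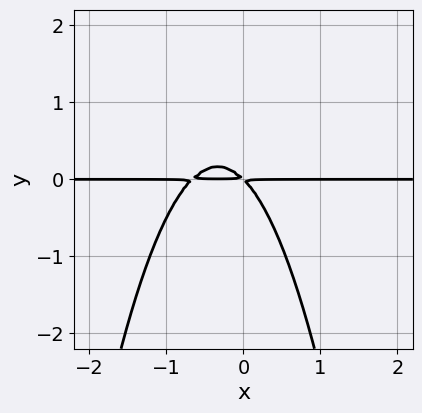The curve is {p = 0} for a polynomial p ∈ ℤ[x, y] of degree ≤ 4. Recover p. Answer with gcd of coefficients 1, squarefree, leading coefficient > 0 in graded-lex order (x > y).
3*x^2*y + 2*x*y + 2*y^2

(a) deg p = 3.
(b) Reading off the gridlines: the visible x-axis segment lies entirely on the curve.
(c) Matching integer coefficients to the picture gives p.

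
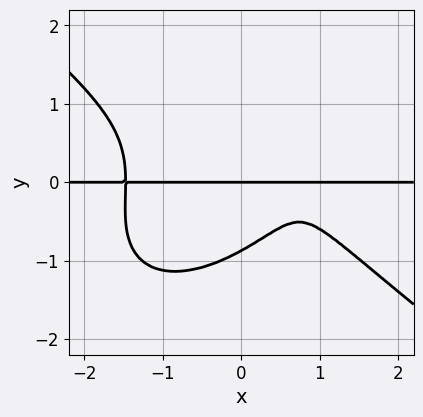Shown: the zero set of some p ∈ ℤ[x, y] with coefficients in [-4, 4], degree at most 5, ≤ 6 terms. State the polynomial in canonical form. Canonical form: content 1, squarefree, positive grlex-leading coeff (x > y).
deg p = 4.
From the visible intercepts: it crosses the y-axis at the gridline y = 0; the visible x-axis segment lies entirely on the curve.
Fitting integer coefficients to these (and the overall shape) gives p.

2*x^3*y - x*y^3 + 3*y^4 - 3*x*y + 2*y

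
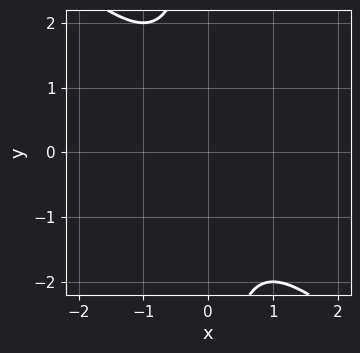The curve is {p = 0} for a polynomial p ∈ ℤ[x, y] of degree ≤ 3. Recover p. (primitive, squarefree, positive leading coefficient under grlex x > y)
x^2 + x*y + 1

1. deg p = 2.
2. Reading off the gridlines: it misses every integer gridline on the y-axis; it misses every integer gridline on the x-axis.
3. Assembling these constraints gives the stated polynomial.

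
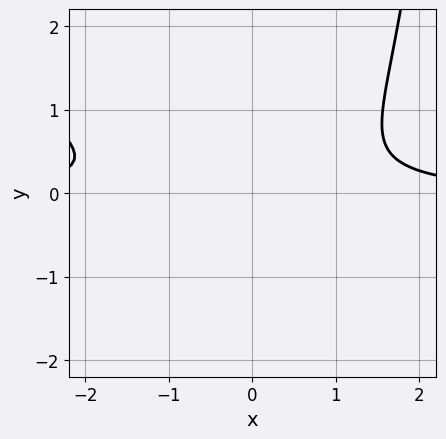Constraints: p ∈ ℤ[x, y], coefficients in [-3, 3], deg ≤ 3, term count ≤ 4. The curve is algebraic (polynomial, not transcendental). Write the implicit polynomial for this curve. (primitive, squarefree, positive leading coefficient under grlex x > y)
x^2*y + x*y^2 - 3*y^2 - 1

First, the degree is 3 — the shape is more complex than any degree-2 curve.
Then, reading off the gridlines: the curve avoids every integer y-axis point in the box; it misses every integer gridline on the x-axis.
Finally, solving for integer coefficients yields p as stated.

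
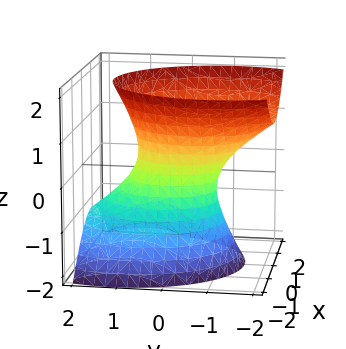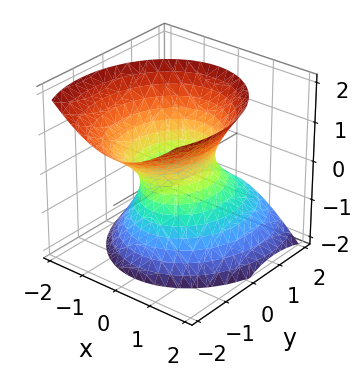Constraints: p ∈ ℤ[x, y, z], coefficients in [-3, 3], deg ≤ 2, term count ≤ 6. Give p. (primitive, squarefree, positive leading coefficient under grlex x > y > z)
(a) deg p = 2. No degree-1 surface has this shape.
(b) Checking where it meets the axes: it misses every integer gridline on the z-axis; among the integer gridlines, it crosses the y-axis at y ∈ {-1, 1}.
(c) The integer polynomial consistent with all of this is the stated p.

3*x^2 + 2*y^2 + 2*y*z - 2*z^2 - 2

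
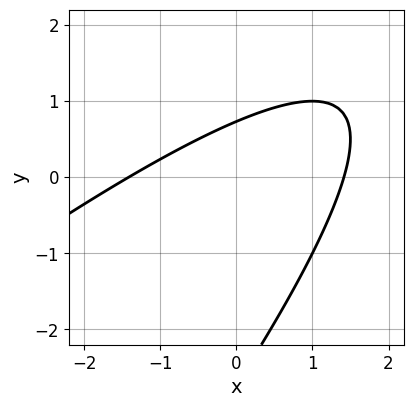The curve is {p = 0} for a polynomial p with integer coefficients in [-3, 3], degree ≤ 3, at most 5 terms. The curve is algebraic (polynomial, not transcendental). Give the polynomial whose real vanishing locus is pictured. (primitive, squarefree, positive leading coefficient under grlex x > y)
1. Degree: no degree-1 curve has this shape, so deg p = 2.
2. Matching integer coefficients to the picture gives p.

x^2 - 2*x*y + y^2 + 2*y - 2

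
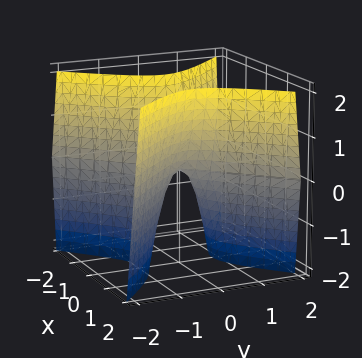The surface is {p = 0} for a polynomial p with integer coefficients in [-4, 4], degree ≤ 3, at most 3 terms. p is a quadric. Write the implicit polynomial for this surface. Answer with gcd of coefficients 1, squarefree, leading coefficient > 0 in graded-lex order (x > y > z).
3*x^2 - 3*y^2 - z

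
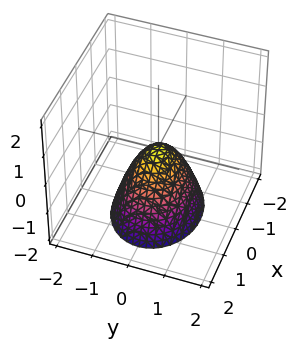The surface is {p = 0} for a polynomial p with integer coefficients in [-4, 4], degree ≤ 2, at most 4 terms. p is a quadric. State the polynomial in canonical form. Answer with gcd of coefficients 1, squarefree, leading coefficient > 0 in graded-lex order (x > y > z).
2*x^2 + 3*y^2 + 2*z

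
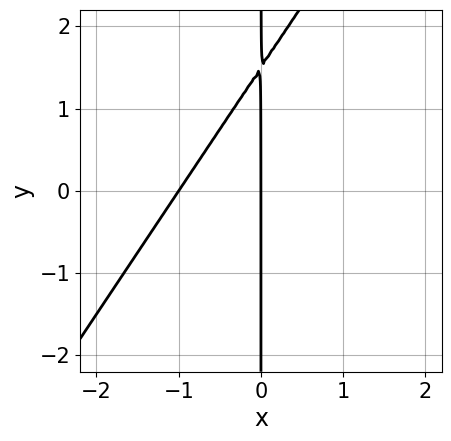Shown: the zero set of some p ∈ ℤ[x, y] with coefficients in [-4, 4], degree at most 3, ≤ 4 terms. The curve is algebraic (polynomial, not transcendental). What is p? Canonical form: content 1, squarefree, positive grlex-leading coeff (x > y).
Degree: the shape is more complex than any degree-1 curve, so deg p = 2.
Against the integer gridlines: the visible y-axis segment lies entirely on the curve; among the integer gridlines, it crosses the x-axis at x ∈ {-1, 0}.
These observations pin down the coefficients.

3*x^2 - 2*x*y + 3*x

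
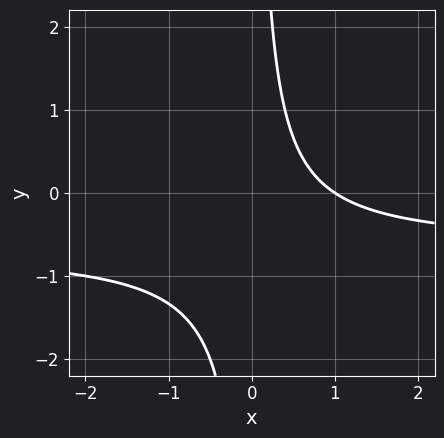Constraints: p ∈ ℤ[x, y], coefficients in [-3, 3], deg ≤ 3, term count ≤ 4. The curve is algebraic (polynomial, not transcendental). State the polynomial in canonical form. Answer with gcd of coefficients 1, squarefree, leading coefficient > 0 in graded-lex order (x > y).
(a) deg p = 2. No degree-1 curve has this shape.
(b) Against the integer gridlines: it crosses the x-axis at the gridline x = 1; the curve avoids every integer y-axis point in the box.
(c) Together with the visible shape, these determine p as stated.

3*x*y + 2*x - 2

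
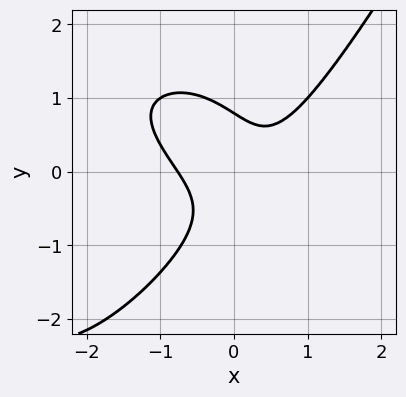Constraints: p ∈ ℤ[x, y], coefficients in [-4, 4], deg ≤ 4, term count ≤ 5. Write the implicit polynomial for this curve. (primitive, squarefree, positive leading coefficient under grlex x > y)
x^4 + 3*x^3 - 2*y^3 - 3*x*y + 1

(a) The degree is 4 — the shape is more complex than any degree-3 curve.
(b) The integer polynomial consistent with all of this is the stated p.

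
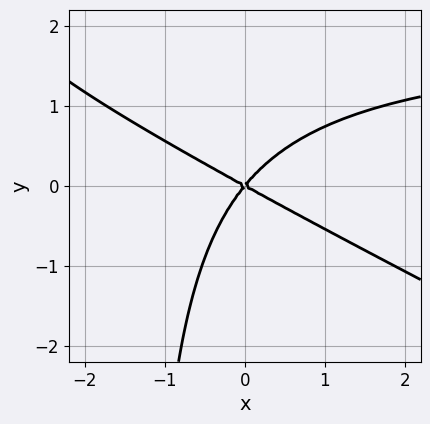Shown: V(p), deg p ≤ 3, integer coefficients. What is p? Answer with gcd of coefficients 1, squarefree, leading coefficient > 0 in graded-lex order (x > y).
(a) Degree: the shape is more complex than any degree-2 curve, so deg p = 3.
(b) Against the integer gridlines: it crosses the y-axis at the gridline y = 0; it meets the x-axis at x = 0 (among the integer gridlines).
(c) Matching integer coefficients to the picture gives p.

x^2*y + 2*x*y^2 - 2*x^2 - 2*x*y + 3*y^2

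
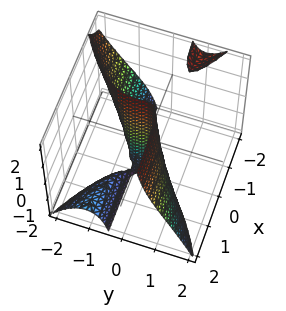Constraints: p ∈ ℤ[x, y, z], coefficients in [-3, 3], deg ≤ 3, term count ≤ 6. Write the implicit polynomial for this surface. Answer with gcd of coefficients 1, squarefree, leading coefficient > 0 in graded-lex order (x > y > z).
There are 2 components. Treating them together as one polynomial.
Degree: no degree-2 surface has this shape, so deg p = 3.
From the visible intercepts: every point of the z-axis in the box is on the surface; it meets the x-axis at x = 0 (among the integer gridlines); it crosses the y-axis at the gridline y = 0.
These observations pin down the coefficients.

2*x*y*z + 2*y^3 + y^2 - 2*x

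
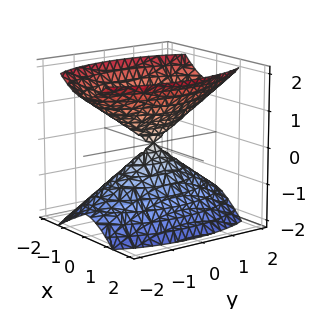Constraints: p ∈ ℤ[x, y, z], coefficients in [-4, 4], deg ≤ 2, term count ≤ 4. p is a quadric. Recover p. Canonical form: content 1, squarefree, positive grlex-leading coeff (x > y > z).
3*x^2 + y^2 - 2*z^2

1. The picture has 2 separate pieces.
2. The degree is 2 — a double cone through the origin; a quadric.
3. Symmetries: mirror symmetry x ↦ −x ⇒ only even powers of x; mirror symmetry y ↦ −y ⇒ only even powers of y; mirror symmetry z ↦ −z ⇒ only even powers of z.
4. Observable constraints: it crosses the y-axis at the gridline y = 0; it crosses the x-axis at the gridline x = 0.
5. Putting this together gives p.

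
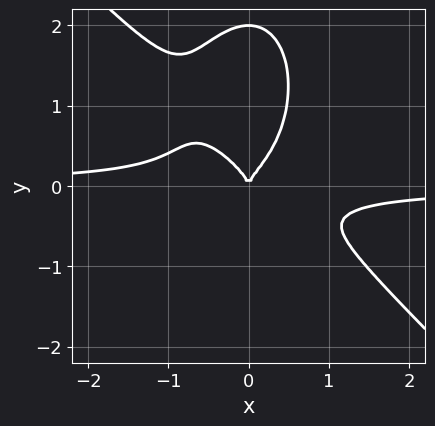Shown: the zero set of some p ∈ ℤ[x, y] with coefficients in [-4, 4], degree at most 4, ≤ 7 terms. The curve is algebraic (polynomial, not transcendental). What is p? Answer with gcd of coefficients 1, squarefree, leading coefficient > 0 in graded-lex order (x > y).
(a) Degree: the shape is more complex than any degree-3 curve, so deg p = 4.
(b) Observable constraints: the y-axis gridline crossings are at y ∈ {0, 2}; it meets the x-axis at x = 0 (among the integer gridlines).
(c) Together with the visible shape, these determine p as stated.

3*x^3*y + 2*x^2*y^2 + y^4 - 2*y^3 + x^2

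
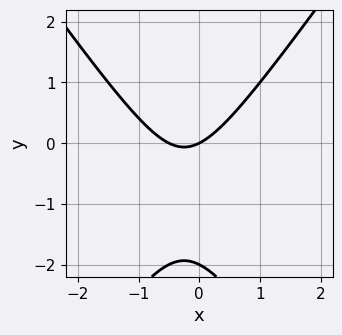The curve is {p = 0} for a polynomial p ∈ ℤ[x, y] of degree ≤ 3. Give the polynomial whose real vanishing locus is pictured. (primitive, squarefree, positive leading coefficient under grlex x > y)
1. deg p = 2. No degree-1 curve has this shape.
2. Observable constraints: one x-axis crossing is at x = 0; the y-axis gridline crossings are at y ∈ {-2, 0}.
3. Together with the visible shape, these determine p as stated.

2*x^2 - y^2 + x - 2*y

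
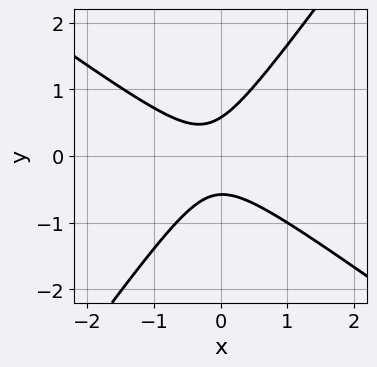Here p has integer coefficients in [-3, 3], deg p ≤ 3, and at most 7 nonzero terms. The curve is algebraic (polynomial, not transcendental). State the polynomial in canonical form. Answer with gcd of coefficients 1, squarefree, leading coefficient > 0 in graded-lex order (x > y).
3*x^2 + 2*x*y - 3*y^2 + x + 1

(a) The degree is 2 — a generic line meets the curve in up to 2 points.
(b) Checking where it meets the axes: no x-intercept at any integer in the box.
(c) The integer polynomial consistent with all of this is the stated p.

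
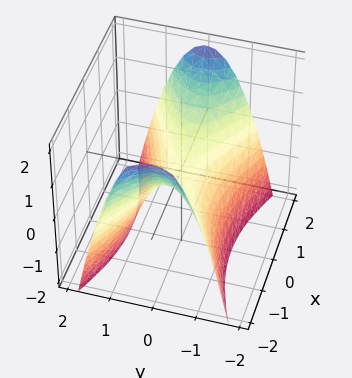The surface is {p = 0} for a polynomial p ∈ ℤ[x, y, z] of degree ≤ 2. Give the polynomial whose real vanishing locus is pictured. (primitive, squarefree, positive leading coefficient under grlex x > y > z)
x^2 - 3*y^2 - 2*z

deg p = 2. A hyperbolic paraboloid; a quadric.
Symmetries: it's symmetric under y → −y, forcing even powers of y; it's symmetric under x → −x, forcing even powers of x.
From the axis intercepts and sections: one y-axis crossing is at y = 0; one z-axis crossing is at z = 0; it crosses the x-axis at the gridline x = 0.
Assembling these constraints gives the stated polynomial.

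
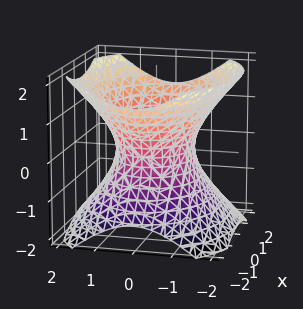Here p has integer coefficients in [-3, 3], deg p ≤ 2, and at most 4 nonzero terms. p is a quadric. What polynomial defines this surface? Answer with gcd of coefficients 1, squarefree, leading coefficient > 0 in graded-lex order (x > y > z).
2*x^2 + 3*y^2 - 3*z^2 - 3

1. Degree: one connected sheet with a waist; a quadric, so deg p = 2.
2. Symmetries: mirror symmetry x ↦ −x ⇒ only even powers of x; the y ↦ −y reflection is a symmetry, so y appears only in even powers; it's symmetric under z → −z, forcing even powers of z.
3. From the axis intercepts and sections: the y-axis gridline crossings are at y ∈ {-1, 1}; it misses every integer gridline on the z-axis.
4. Putting this together gives p.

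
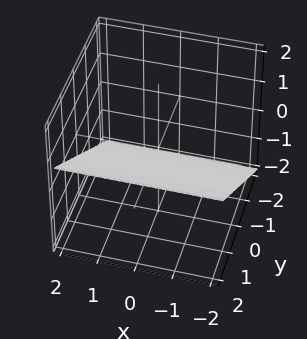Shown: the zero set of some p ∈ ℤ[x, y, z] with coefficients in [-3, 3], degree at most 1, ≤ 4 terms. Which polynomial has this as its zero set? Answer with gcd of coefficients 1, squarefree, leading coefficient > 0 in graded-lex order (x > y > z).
2*y - 3*z - 2

1. Degree: the surface is flat (a plane), so deg p = 1.
2. Observable constraints: the surface avoids every integer x-axis point in the box; it meets the y-axis at y = 1 (among the integer gridlines).
3. Matching integer coefficients to the picture gives p.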